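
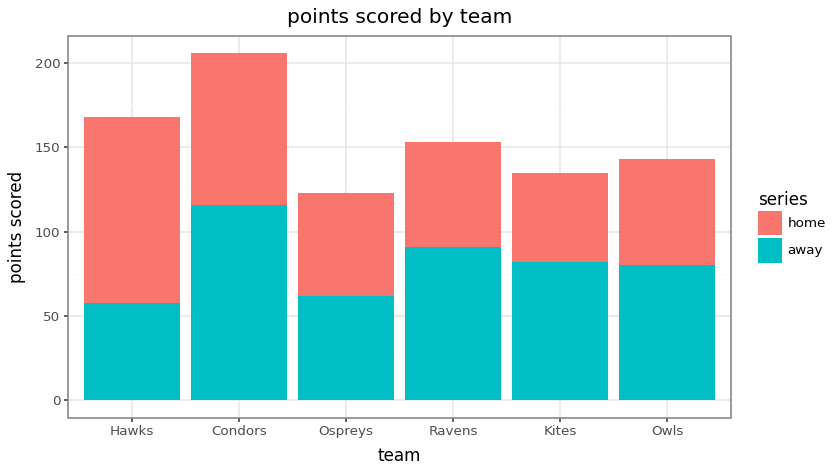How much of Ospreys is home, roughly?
≈ 60

home top ≈ 120, bottom ≈ 60; segment ≈ 60.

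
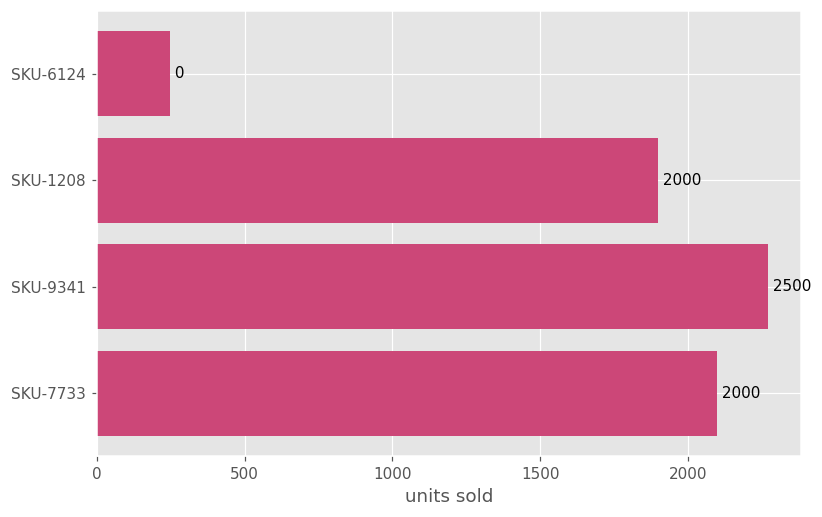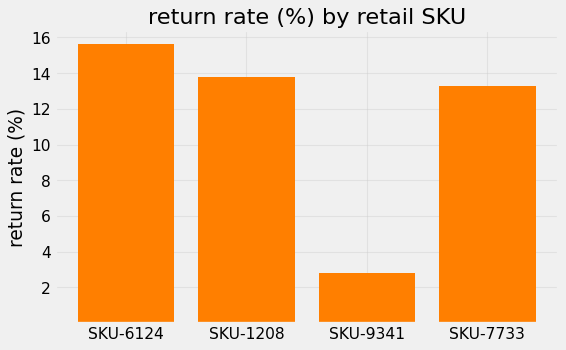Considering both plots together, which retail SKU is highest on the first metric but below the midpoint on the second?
SKU-9341

Chart 2 median return rate (%) ≈ 14; below-median retail SKUs: SKU-9341, SKU-7733. Among those, SKU-9341 has the highest units sold (≈ 2500).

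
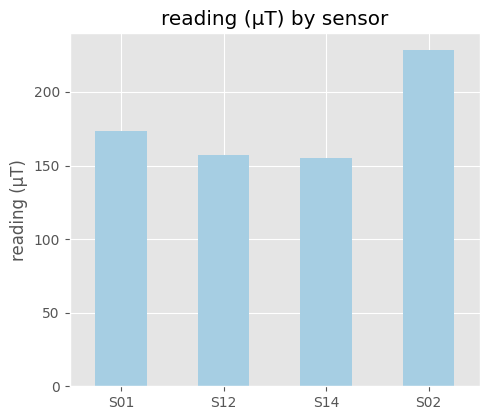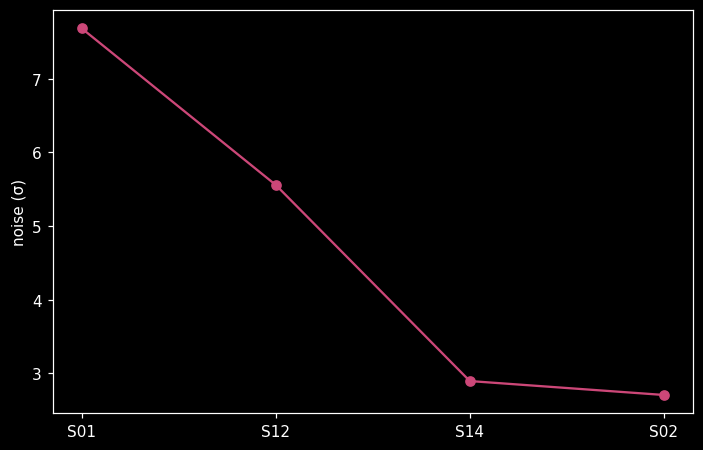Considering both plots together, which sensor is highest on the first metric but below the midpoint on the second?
Chart 2 median noise (σ) ≈ 4; below-median sensors: S14, S02. Among those, S02 has the highest reading (µT) (≈ 225).

S02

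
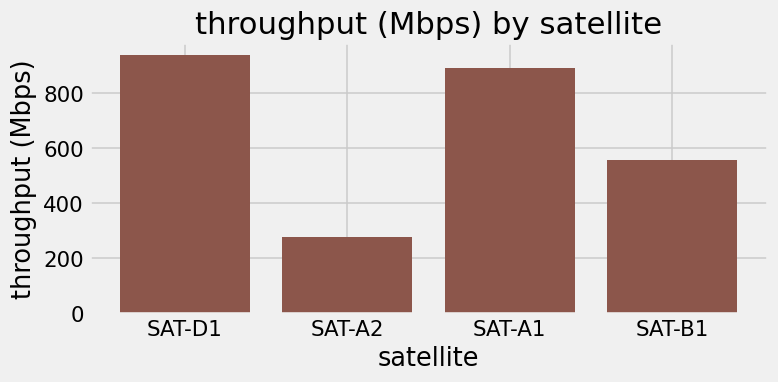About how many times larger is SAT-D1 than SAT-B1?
≈ 1.5×

SAT-D1 ≈ 900, SAT-B1 ≈ 600; 900/600 ≈ 1.5.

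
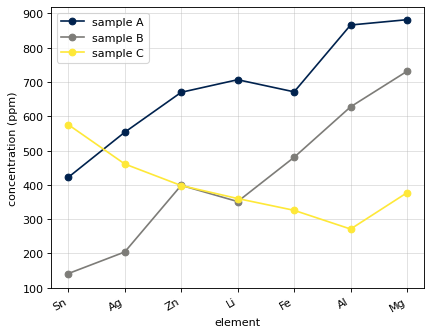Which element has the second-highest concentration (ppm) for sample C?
Top 3 for sample C: Sn ≈ 600, Ag ≈ 500, Zn ≈ 400.

Ag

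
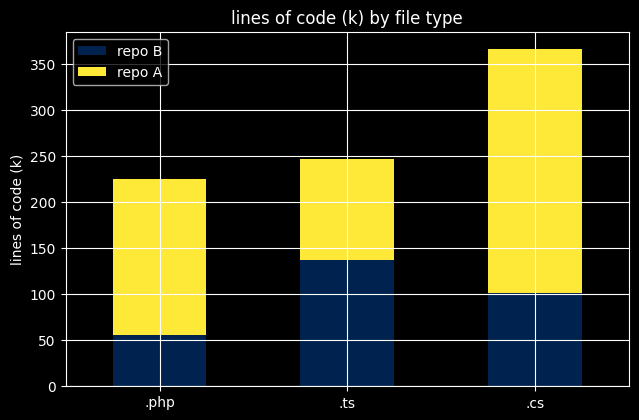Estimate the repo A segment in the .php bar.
repo A top ≈ 250, bottom ≈ 50; segment ≈ 200.

≈ 200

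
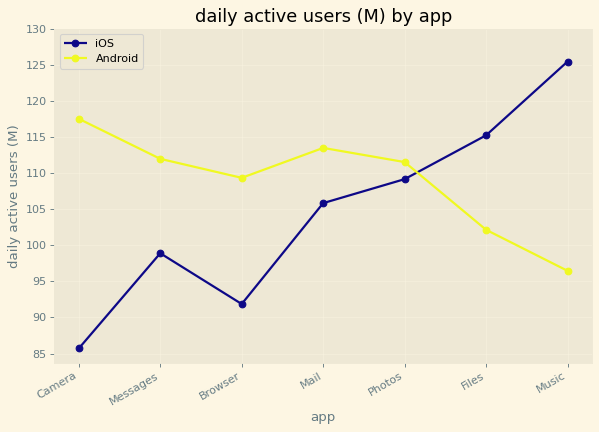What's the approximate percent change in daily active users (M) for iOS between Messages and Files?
≈ +15%

Messages ≈ 100, Files ≈ 115; (115 − 100) / 100 ≈ +15%.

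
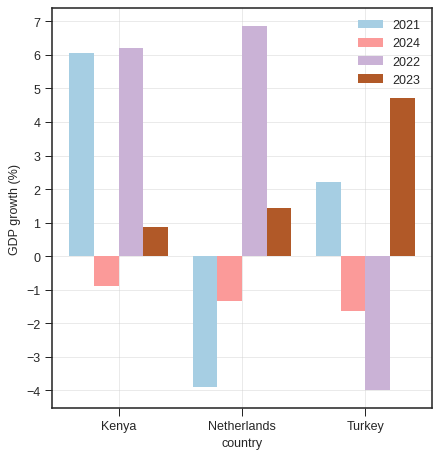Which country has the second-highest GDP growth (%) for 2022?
Top 3 for 2022: Netherlands ≈ 7, Kenya ≈ 6, Turkey ≈ -4.

Kenya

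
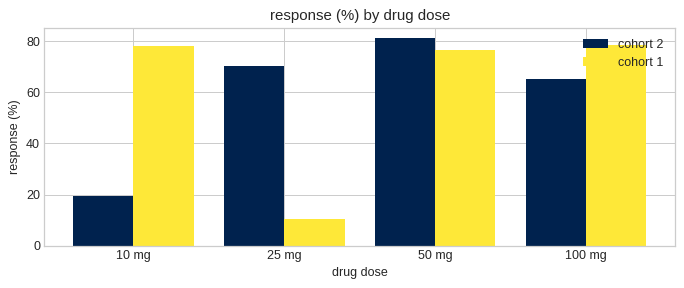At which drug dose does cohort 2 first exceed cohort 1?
10 mg: cohort 2 ≈ 20 vs cohort 1 ≈ 80 (not yet); 25 mg: cohort 2 ≈ 70 vs cohort 1 ≈ 10 (first crossover).

25 mg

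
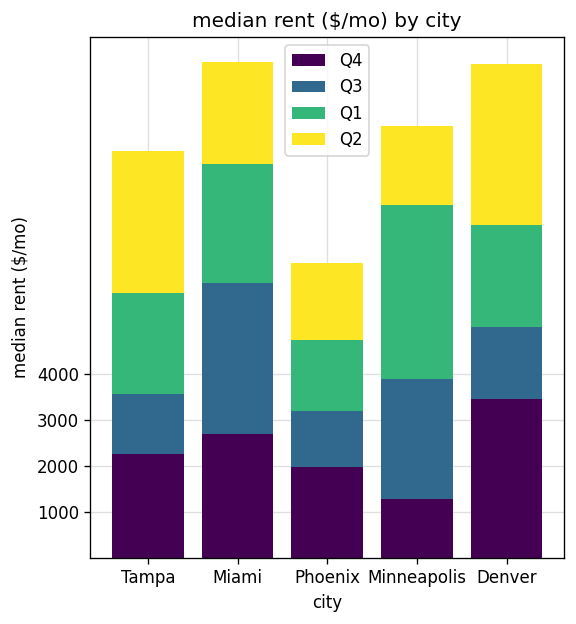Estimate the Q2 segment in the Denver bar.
Q2 top ≈ 11000, bottom ≈ 7000; segment ≈ 4000.

≈ 4000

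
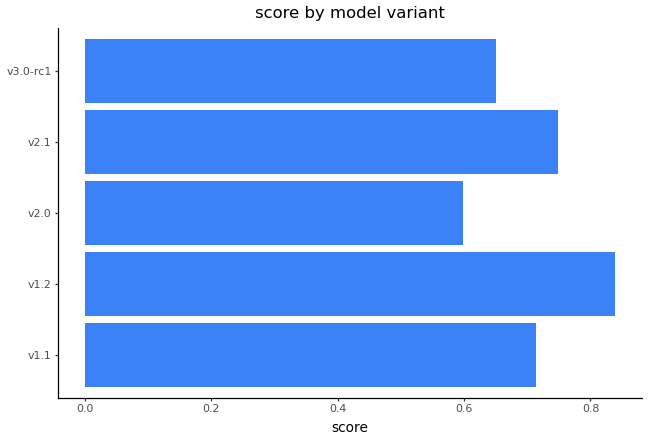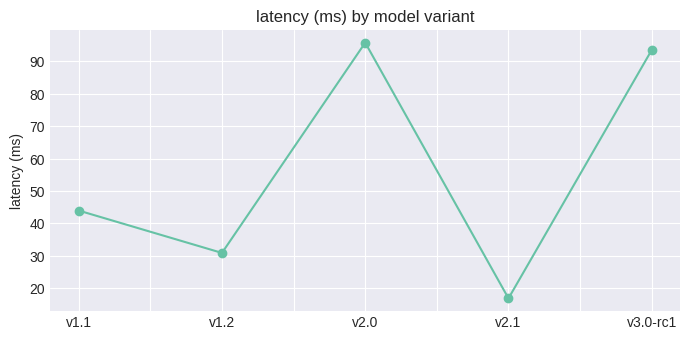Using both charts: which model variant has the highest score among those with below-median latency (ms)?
v1.2

Chart 2 median latency (ms) ≈ 40; below-median model variants: v1.2, v2.1. Among those, v1.2 has the highest score (≈ 0.8).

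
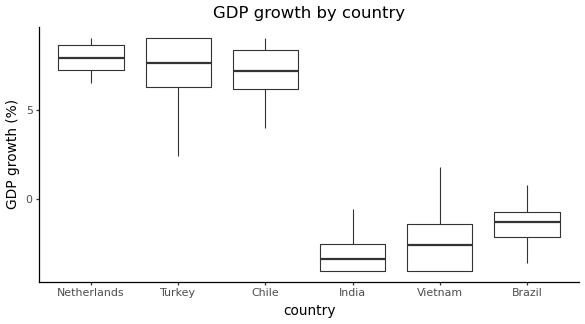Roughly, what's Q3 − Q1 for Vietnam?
Q3 ≈ -1, Q1 ≈ -4; IQR ≈ 3.

≈ 3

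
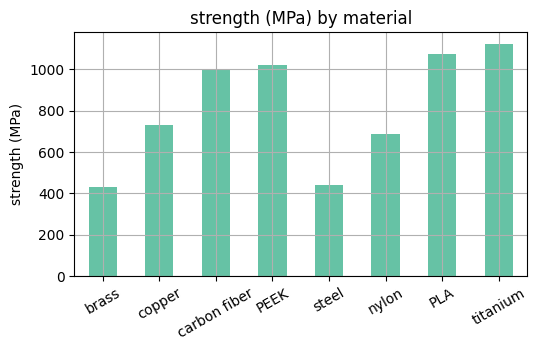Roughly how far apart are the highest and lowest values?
Max titanium ≈ 1100, min brass ≈ 400; range ≈ 700.

≈ 700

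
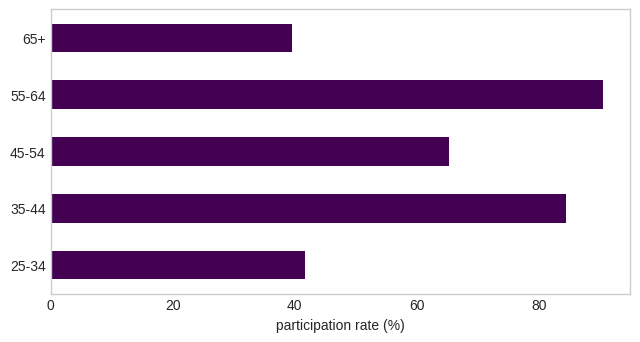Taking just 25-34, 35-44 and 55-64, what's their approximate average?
≈ 70

(40 + 80 + 90) / 3 ≈ 70.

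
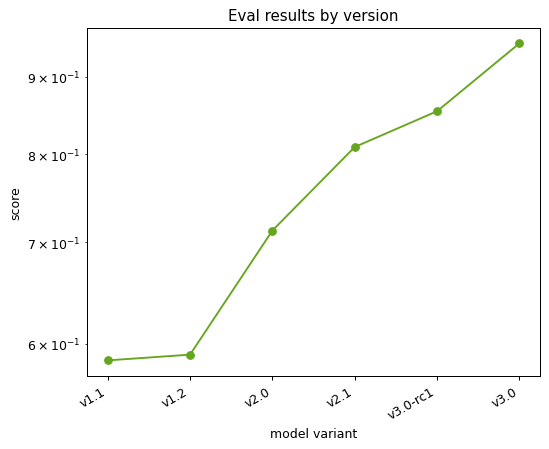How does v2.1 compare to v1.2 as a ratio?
v2.1 ≈ 0.80, v1.2 ≈ 0.60; 0.80/0.60 ≈ 1.33.

≈ 1.33×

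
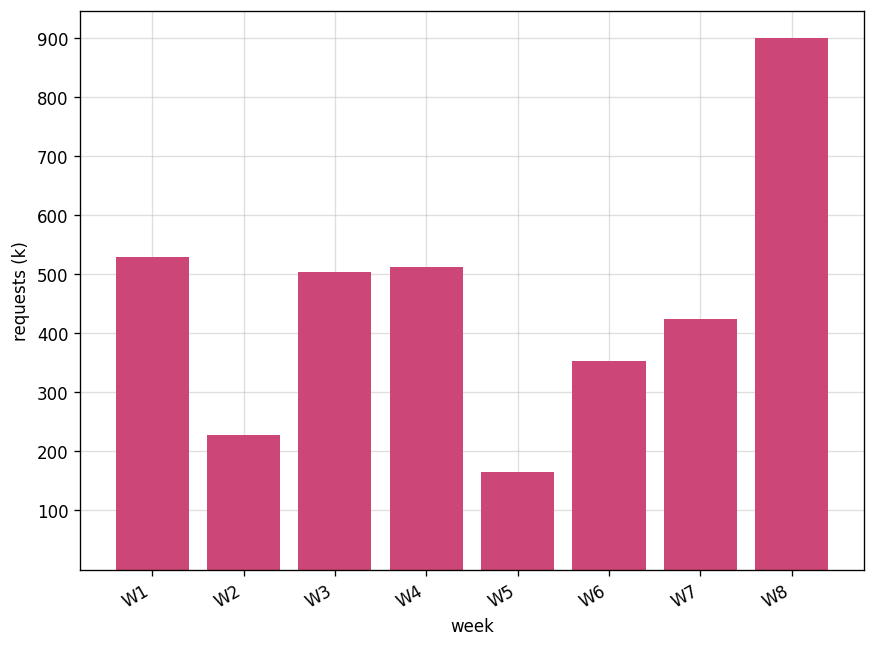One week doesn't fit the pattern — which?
W8

W8 ≈ 900; the rest sit between ≈ 200 and ≈ 500.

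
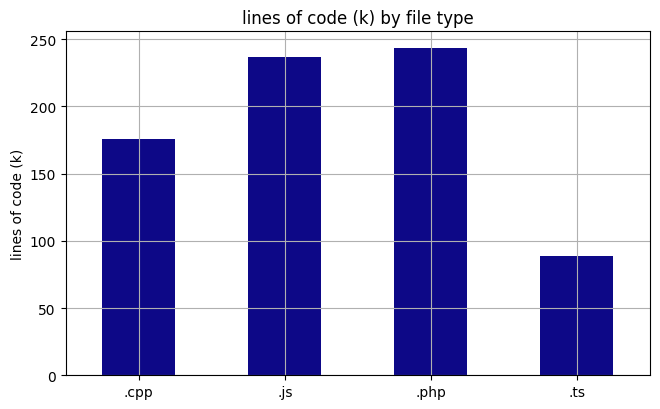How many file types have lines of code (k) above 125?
3

Above 125: .cpp, .js, .php.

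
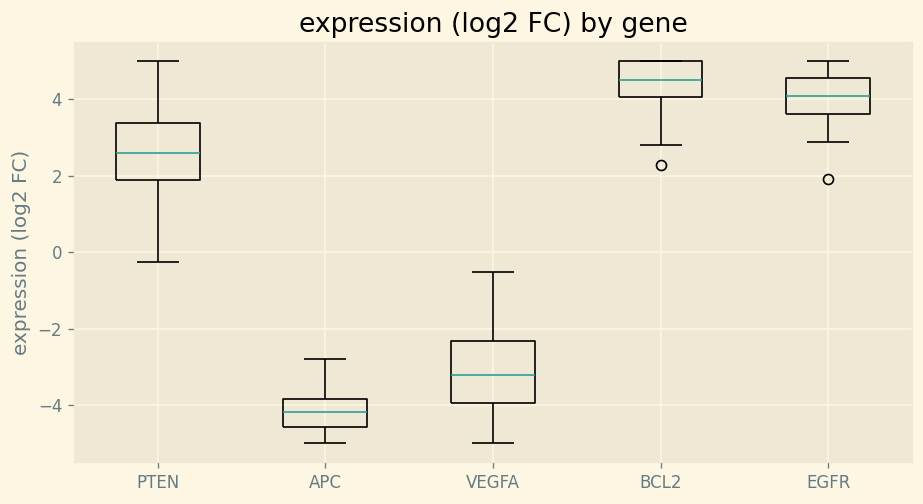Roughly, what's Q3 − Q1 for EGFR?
Q3 ≈ 5, Q1 ≈ 4; IQR ≈ 1.

≈ 1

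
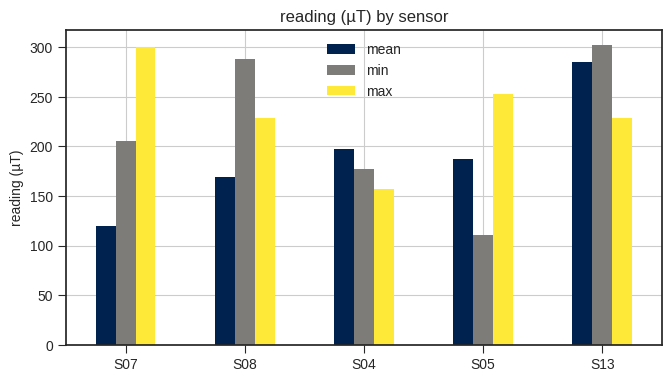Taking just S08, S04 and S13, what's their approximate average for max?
(250 + 150 + 250) / 3 ≈ 217.

≈ 217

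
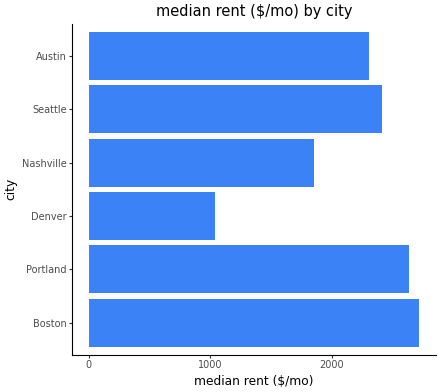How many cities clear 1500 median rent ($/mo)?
Above 1500: Boston, Portland, Nashville, Seattle, Austin.

5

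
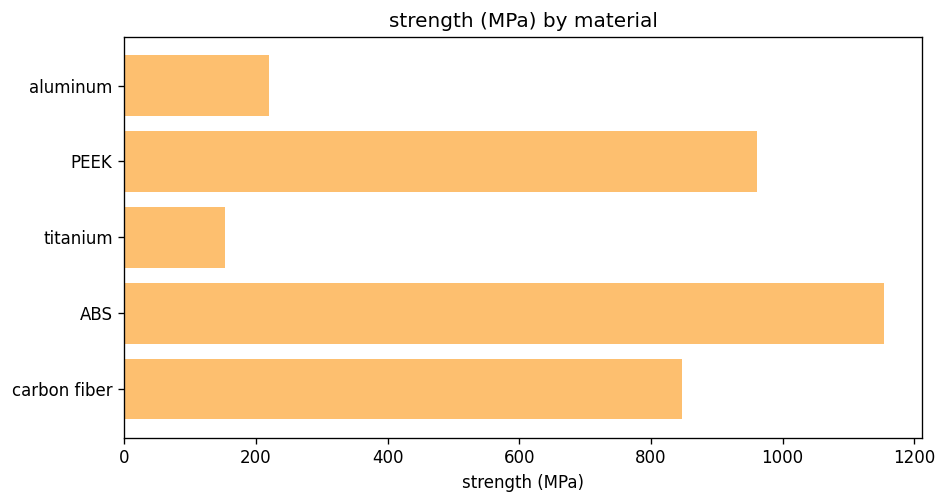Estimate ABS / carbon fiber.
≈ 1.5×

ABS ≈ 1200, carbon fiber ≈ 800; 1200/800 ≈ 1.5.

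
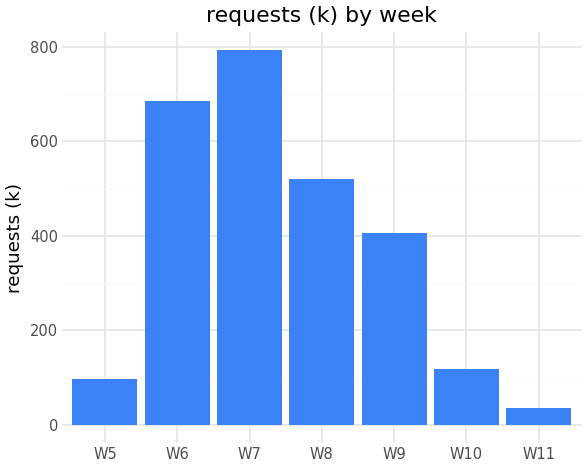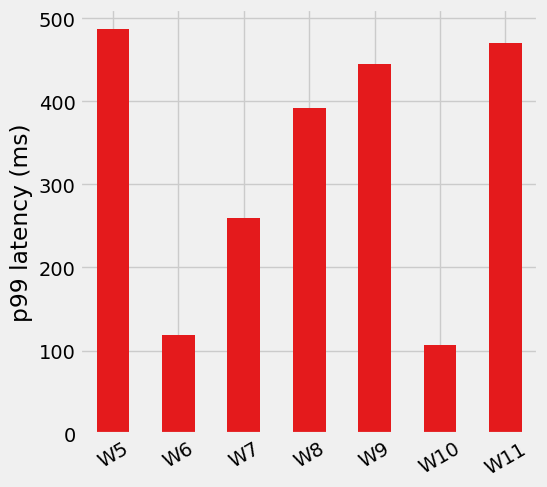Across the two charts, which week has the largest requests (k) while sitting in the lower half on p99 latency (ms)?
W7

Chart 2 median p99 latency (ms) ≈ 400; below-median weeks: W6, W7, W10. Among those, W7 has the highest requests (k) (≈ 800).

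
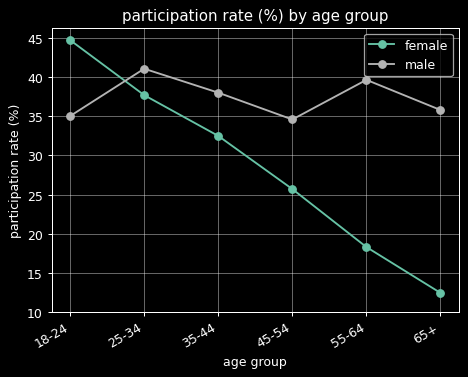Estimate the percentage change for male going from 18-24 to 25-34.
18-24 ≈ 35, 25-34 ≈ 40; (40 − 35) / 35 ≈ +14.3%.

≈ +14.3%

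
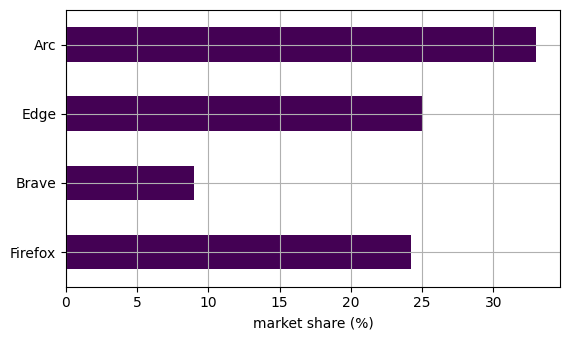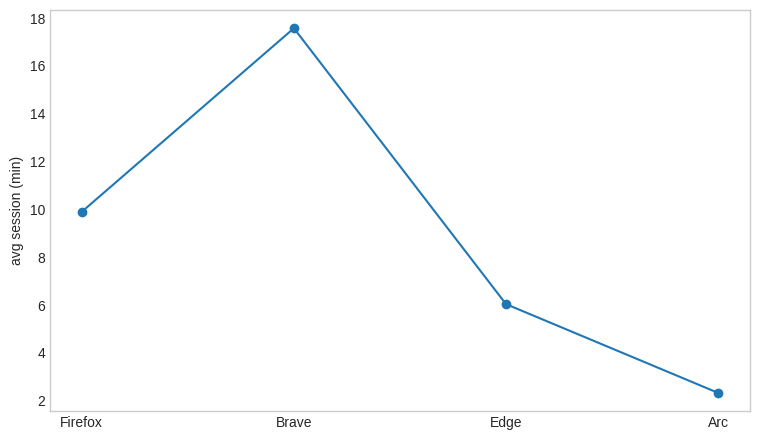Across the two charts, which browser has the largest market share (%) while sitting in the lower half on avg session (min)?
Chart 2 median avg session (min) ≈ 8; below-median browsers: Edge, Arc. Among those, Arc has the highest market share (%) (≈ 35).

Arc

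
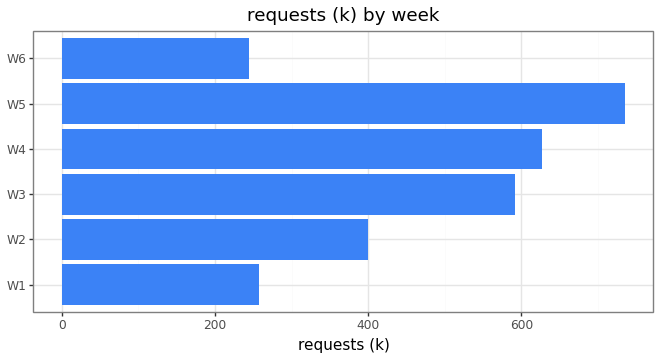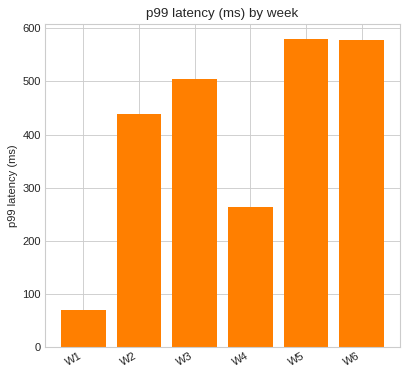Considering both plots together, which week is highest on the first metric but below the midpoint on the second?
Chart 2 median p99 latency (ms) ≈ 500; below-median weeks: W1, W2, W4. Among those, W4 has the highest requests (k) (≈ 600).

W4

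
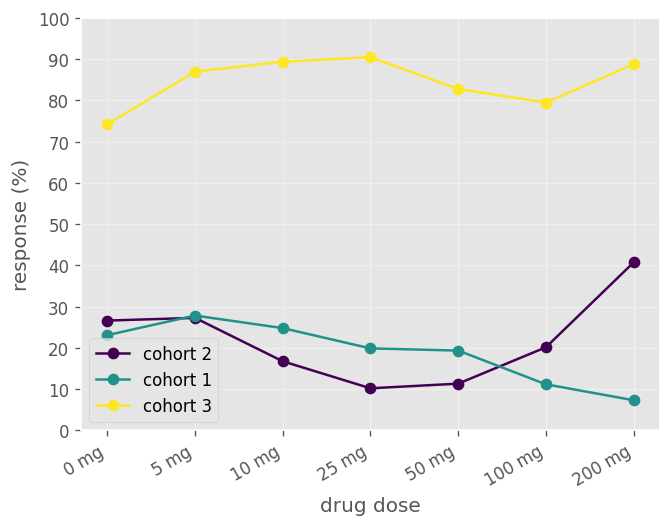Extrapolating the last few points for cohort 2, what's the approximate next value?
≈ 55

Last three: 10, 20, 40 → slope ≈ 15/step → next ≈ 55.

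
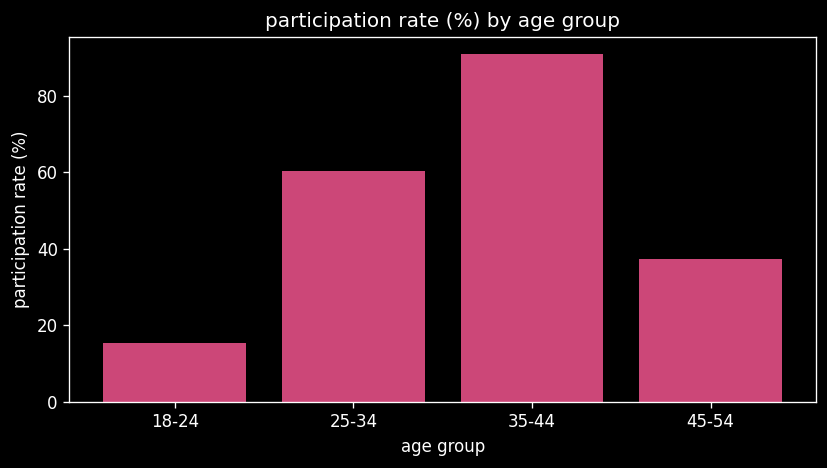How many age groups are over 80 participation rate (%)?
1

Above 80: 35-44.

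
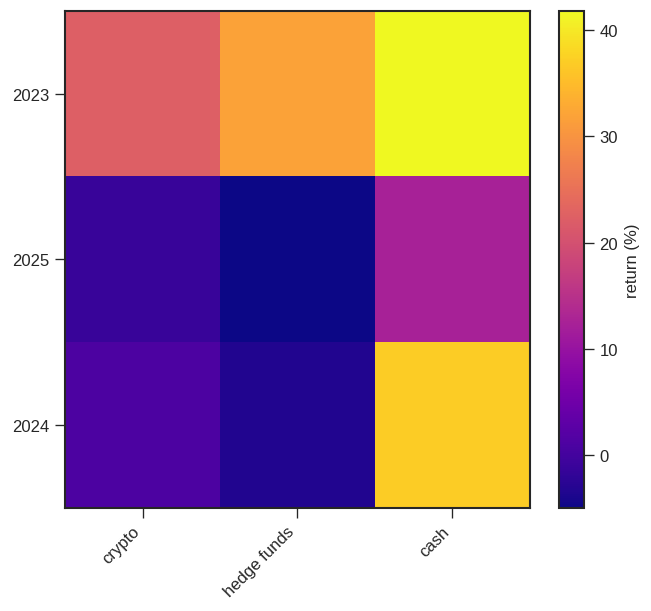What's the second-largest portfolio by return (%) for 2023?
Top 3 for 2023: cash ≈ 40, hedge funds ≈ 30, crypto ≈ 20.

hedge funds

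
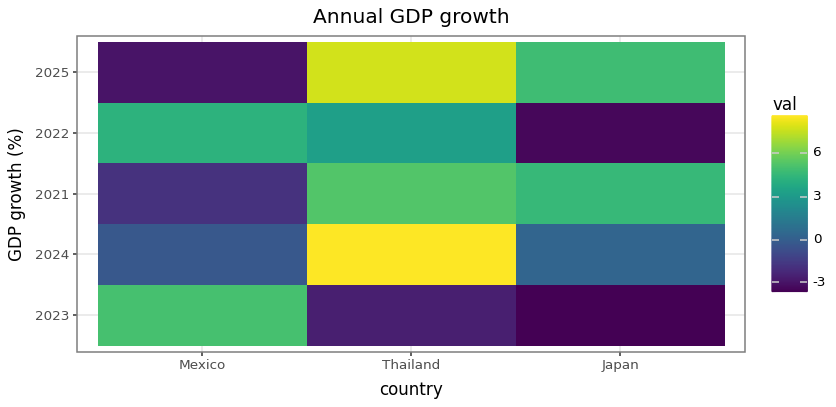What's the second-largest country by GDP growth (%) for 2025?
Top 3 for 2025: Thailand ≈ 8, Japan ≈ 4, Mexico ≈ -2.

Japan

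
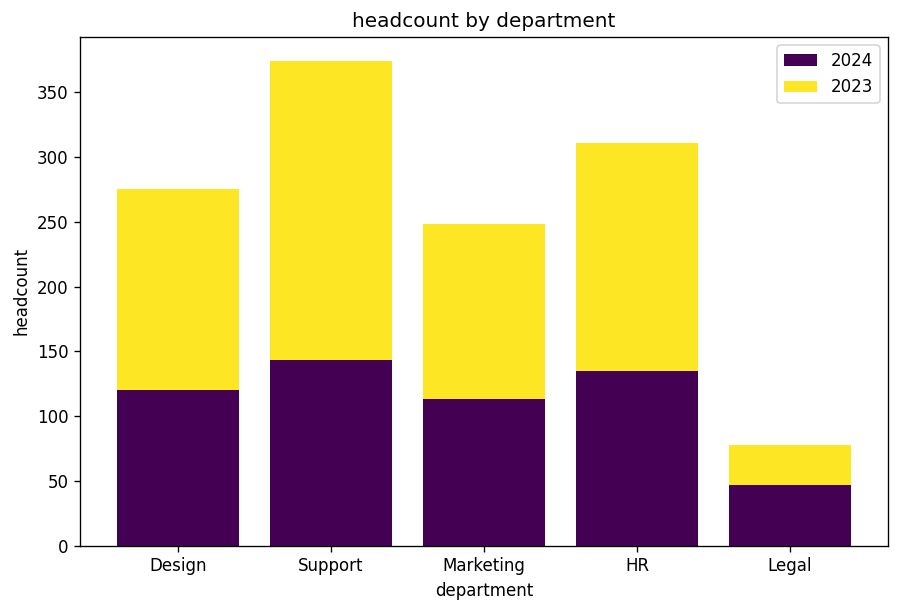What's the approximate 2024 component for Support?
≈ 150

2024 top ≈ 150, bottom ≈ 0; segment ≈ 150.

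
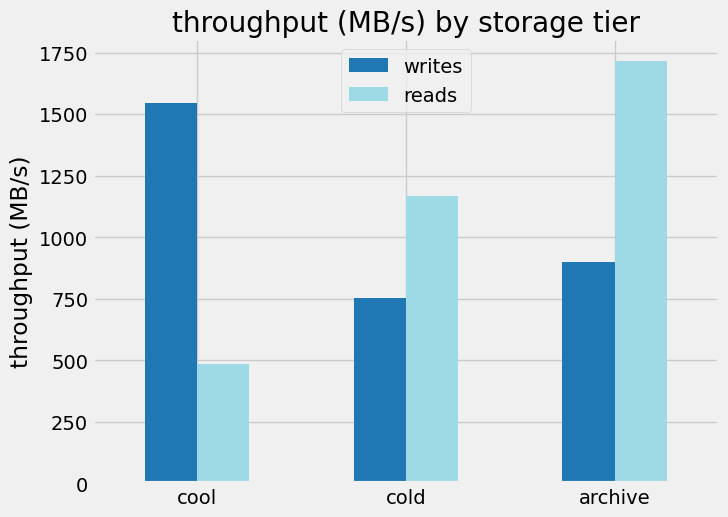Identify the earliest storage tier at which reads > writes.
cold

cool: reads ≈ 400 vs writes ≈ 1600 (not yet); cold: reads ≈ 1200 vs writes ≈ 800 (first crossover).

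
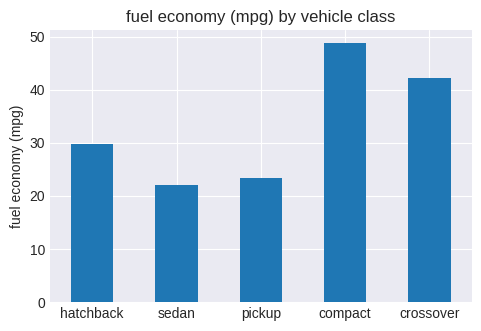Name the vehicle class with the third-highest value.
hatchback

Top 4: compact ≈ 50, crossover ≈ 40, hatchback ≈ 30, pickup ≈ 25.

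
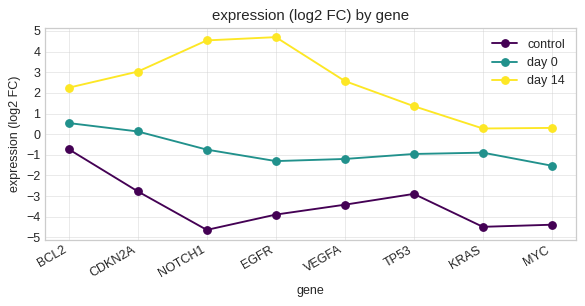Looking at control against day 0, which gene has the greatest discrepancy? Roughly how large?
NOTCH1: control ≈ -5, day 0 ≈ -1 → gap ≈ 4. Next-largest (KRAS) is only ≈ 3.

NOTCH1, ≈ 4 log2 FC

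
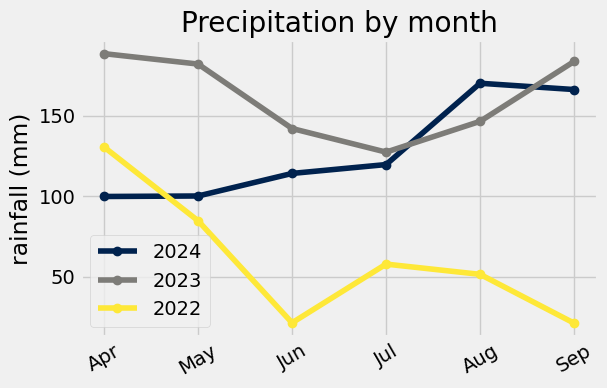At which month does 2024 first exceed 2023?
Aug

Jul: 2024 ≈ 120 vs 2023 ≈ 120 (not yet); Aug: 2024 ≈ 180 vs 2023 ≈ 140 (first crossover).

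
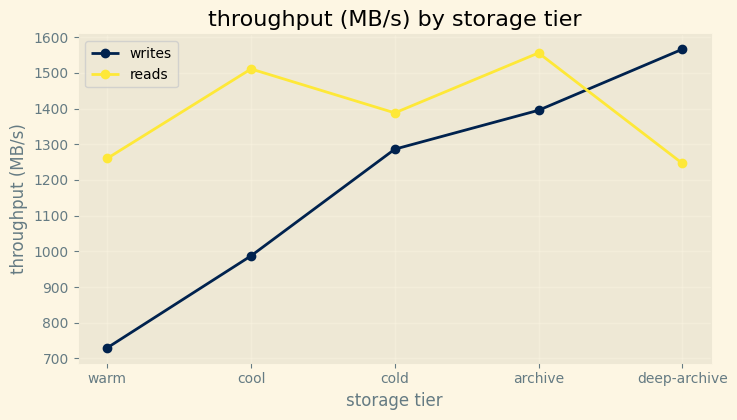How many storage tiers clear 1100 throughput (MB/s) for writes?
Above 1100: cold, archive, deep-archive.

3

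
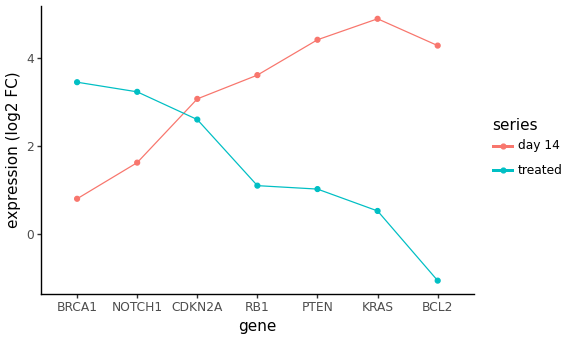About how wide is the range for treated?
≈ 4.5

Max BRCA1 ≈ 3.5, min BCL2 ≈ -1.0; range ≈ 4.5.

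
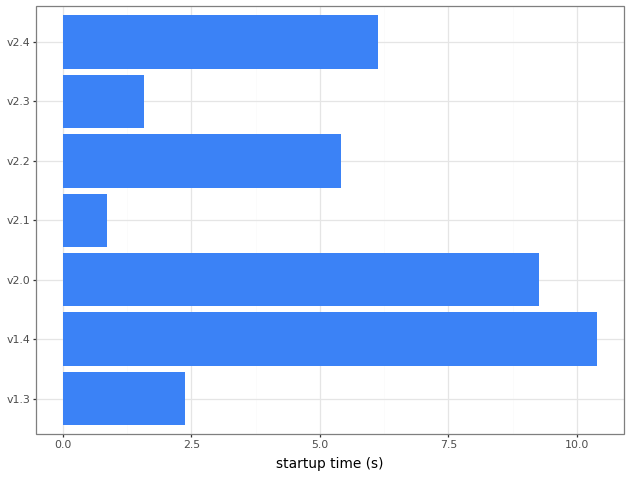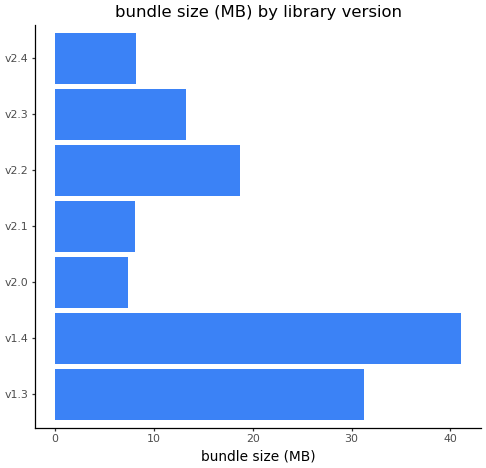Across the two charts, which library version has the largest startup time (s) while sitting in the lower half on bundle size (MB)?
v2.0

Chart 2 median bundle size (MB) ≈ 15; below-median library versions: v2.0, v2.1, v2.4. Among those, v2.0 has the highest startup time (s) (≈ 9).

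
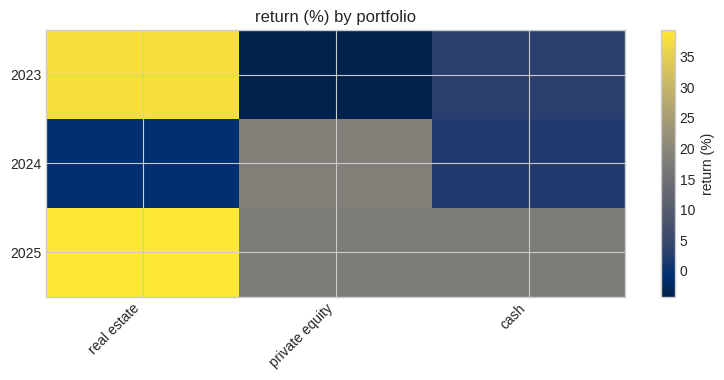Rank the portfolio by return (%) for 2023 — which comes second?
Top 3 for 2023: real estate ≈ 40, cash ≈ 5, private equity ≈ -5.

cash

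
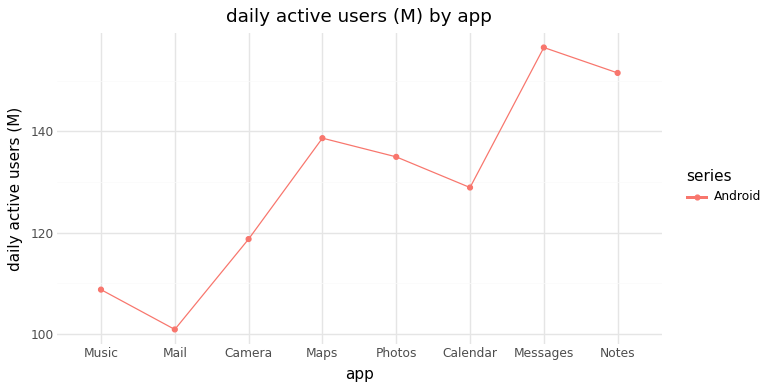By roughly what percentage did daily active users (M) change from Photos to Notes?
Photos ≈ 135, Notes ≈ 150; (150 − 135) / 135 ≈ +11.1%.

≈ +11.1%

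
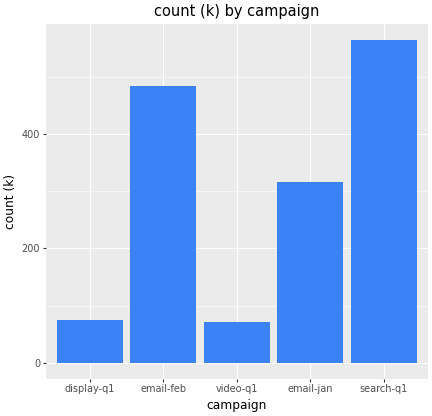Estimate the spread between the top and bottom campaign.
≈ 500

Max search-q1 ≈ 550, min video-q1 ≈ 50; range ≈ 500.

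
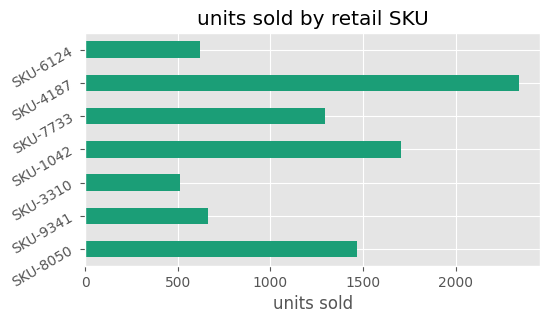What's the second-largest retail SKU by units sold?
SKU-1042

Top 3: SKU-4187 ≈ 2400, SKU-1042 ≈ 1800, SKU-8050 ≈ 1400.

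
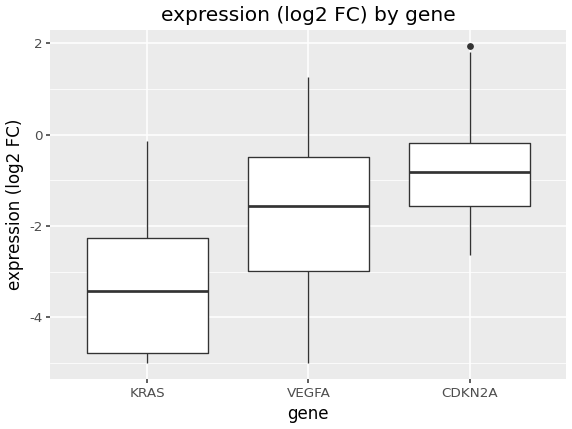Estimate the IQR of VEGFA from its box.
≈ 2.5

Q3 ≈ -0.5, Q1 ≈ -3.0; IQR ≈ 2.5.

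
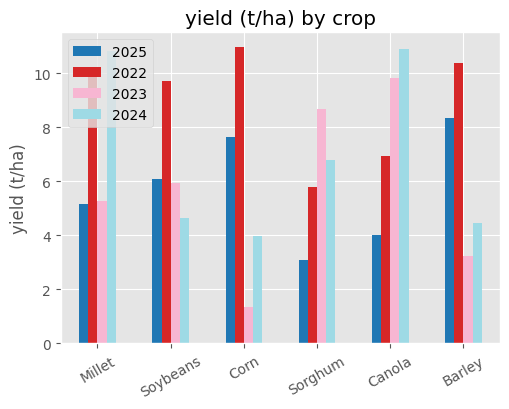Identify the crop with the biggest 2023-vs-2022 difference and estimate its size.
Corn, ≈ 10 t/ha

Corn: 2023 ≈ 1, 2022 ≈ 11 → gap ≈ 10. Next-largest (Barley) is only ≈ 7.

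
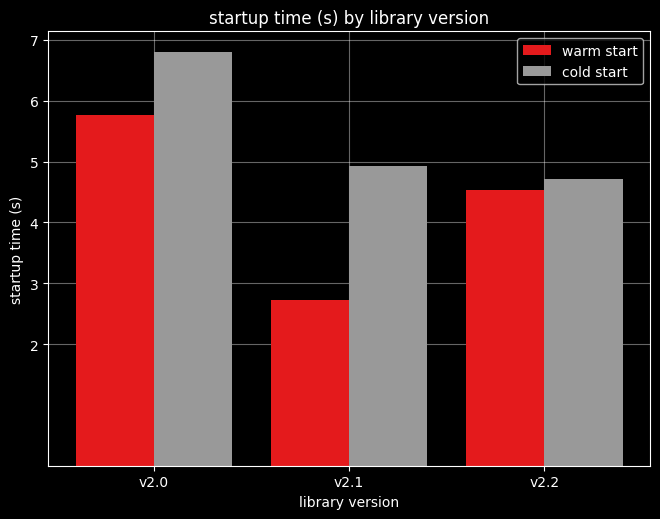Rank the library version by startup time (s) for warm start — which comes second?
v2.2

Top 3 for warm start: v2.0 ≈ 6, v2.2 ≈ 5, v2.1 ≈ 3.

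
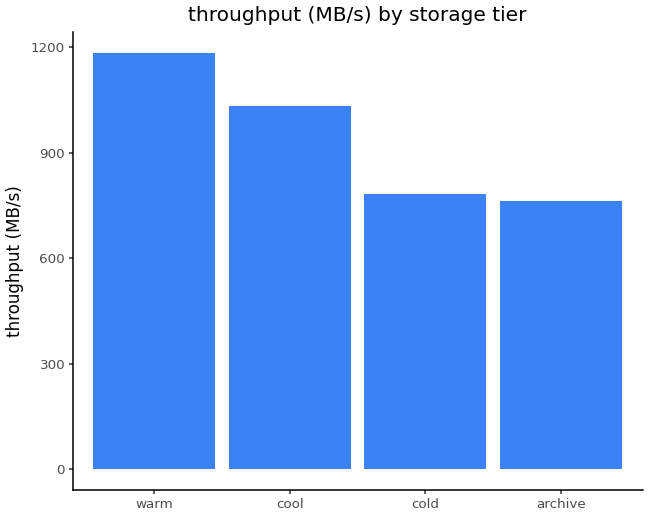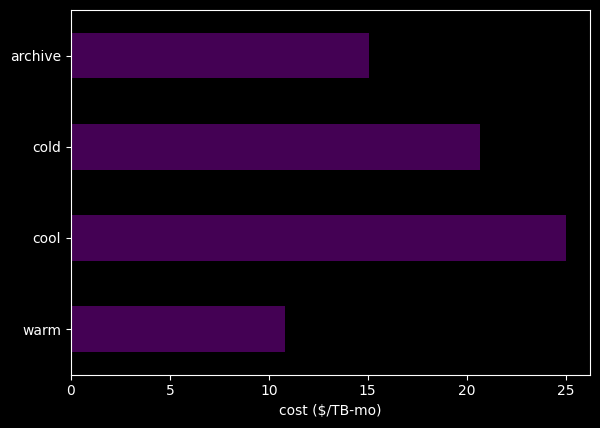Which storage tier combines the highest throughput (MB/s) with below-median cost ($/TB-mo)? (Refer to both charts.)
Chart 2 median cost ($/TB-mo) ≈ 20; below-median storage tiers: warm, archive. Among those, warm has the highest throughput (MB/s) (≈ 1200).

warm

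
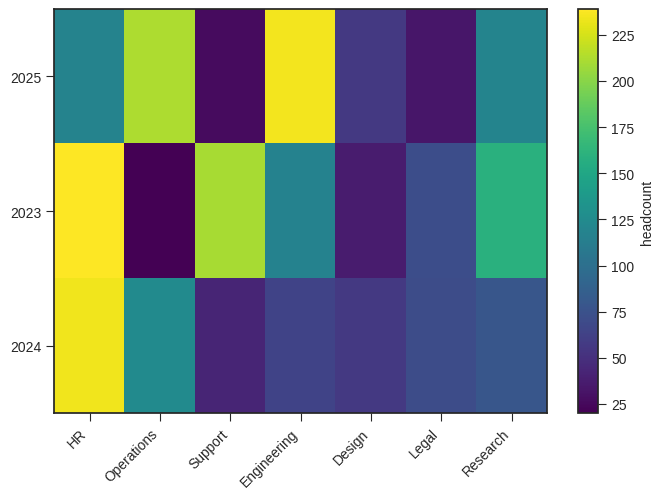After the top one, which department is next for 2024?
Operations

Top 3 for 2024: HR ≈ 240, Operations ≈ 120, Research ≈ 80.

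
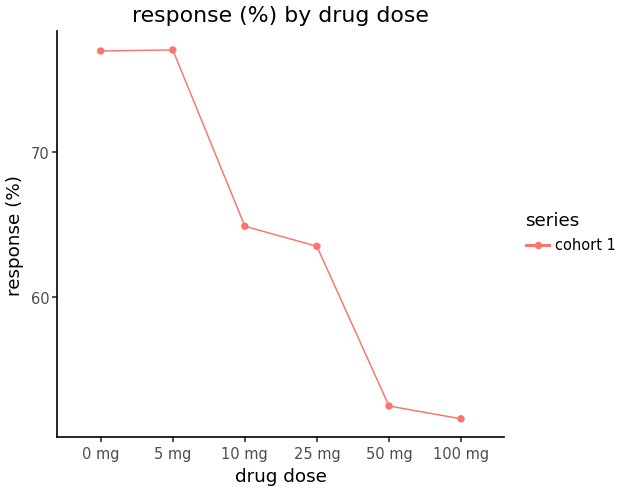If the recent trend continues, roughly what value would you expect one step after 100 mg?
≈ 42.5

Last three: 65, 55, 50 → slope ≈ -7.5/step → next ≈ 42.5.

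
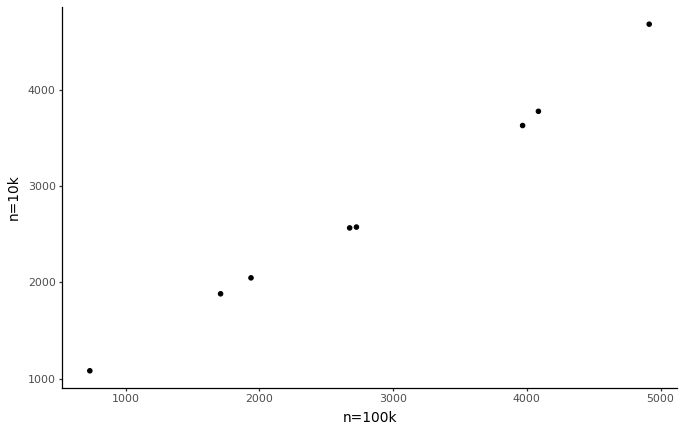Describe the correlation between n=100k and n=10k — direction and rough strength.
Points are positively correlated; strong (|r| ≈ 1.0).

positive, strong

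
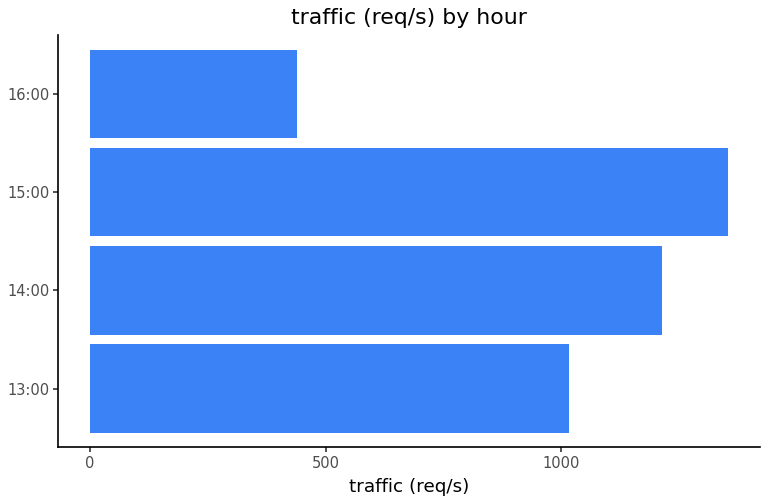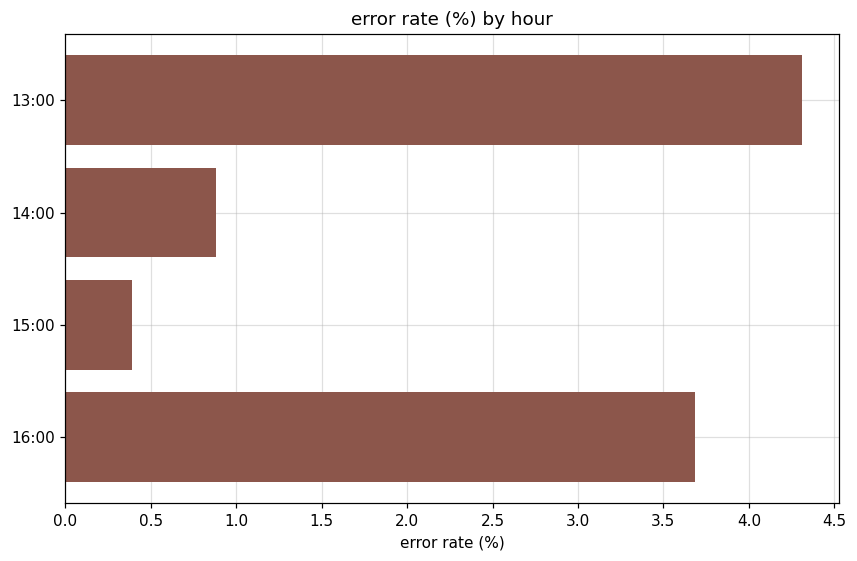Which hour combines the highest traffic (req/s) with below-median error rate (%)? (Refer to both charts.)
15:00

Chart 2 median error rate (%) ≈ 2.5; below-median hours: 14:00, 15:00. Among those, 15:00 has the highest traffic (req/s) (≈ 1400).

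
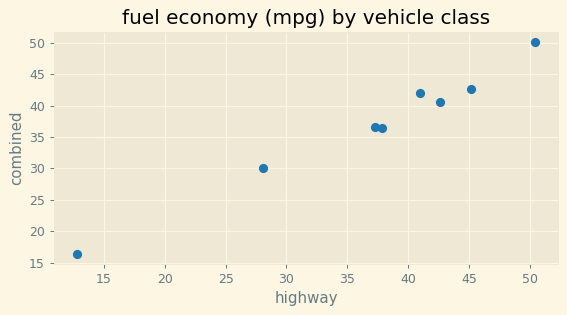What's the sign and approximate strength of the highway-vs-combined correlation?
positive, strong

Points are positively correlated; strong (|r| ≈ 1.0).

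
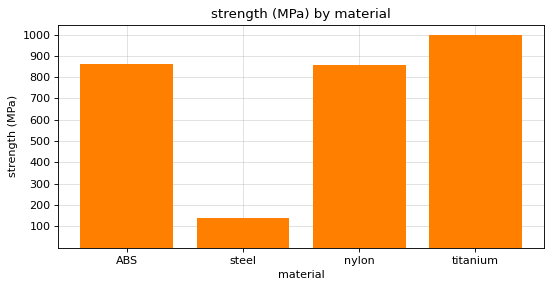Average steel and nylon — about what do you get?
≈ 500

(100 + 900) / 2 ≈ 500.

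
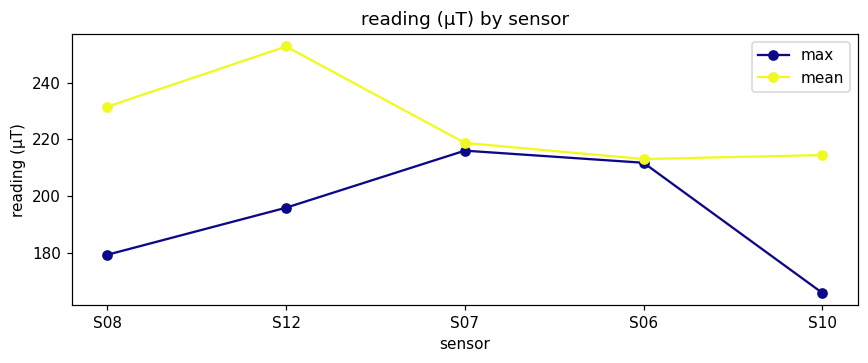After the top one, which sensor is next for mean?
S08

Top 3 for mean: S12 ≈ 250, S08 ≈ 230, S07 ≈ 220.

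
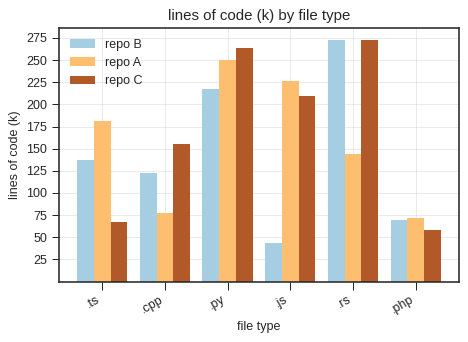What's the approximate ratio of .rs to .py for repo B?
.rs ≈ 275, .py ≈ 225; 275/225 ≈ 1.22.

≈ 1.22×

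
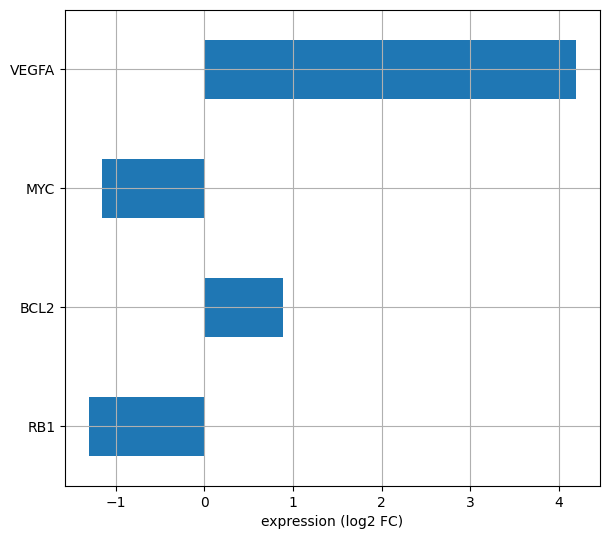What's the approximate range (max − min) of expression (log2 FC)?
Max VEGFA ≈ 4.0, min RB1 ≈ -1.5; range ≈ 5.5.

≈ 5.5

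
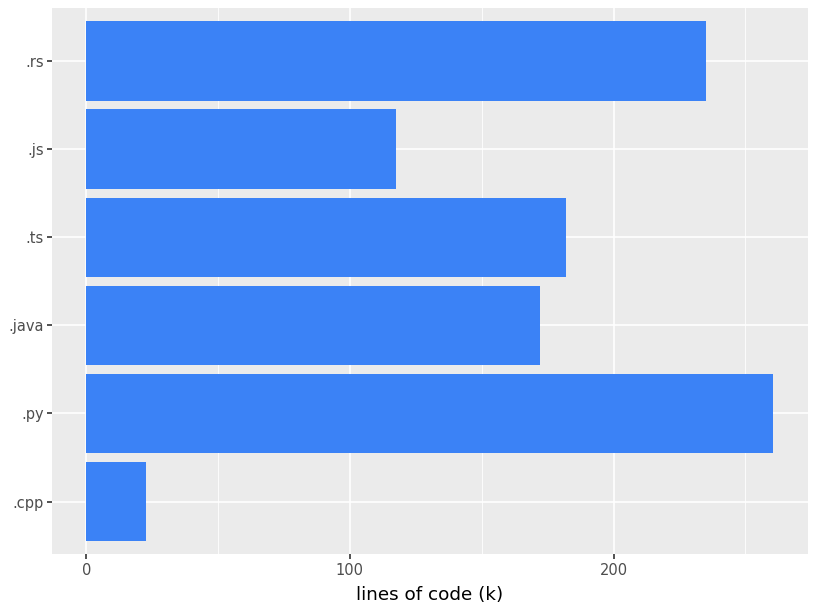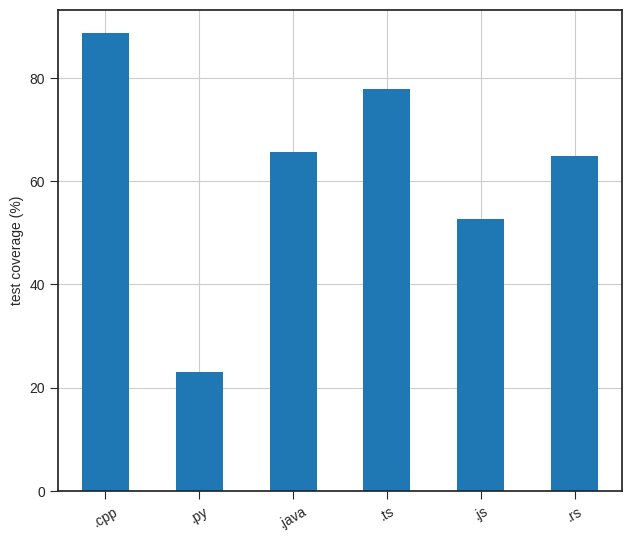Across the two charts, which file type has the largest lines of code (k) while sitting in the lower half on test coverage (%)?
.py

Chart 2 median test coverage (%) ≈ 70; below-median file types: .py, .js, .rs. Among those, .py has the highest lines of code (k) (≈ 250).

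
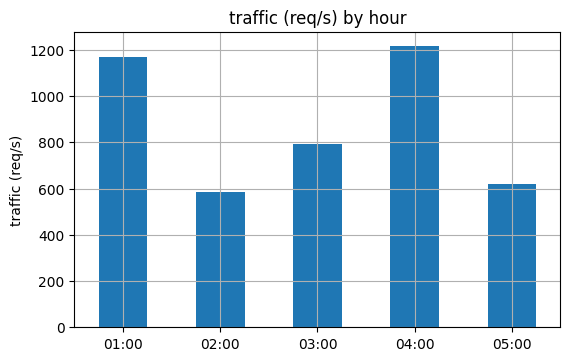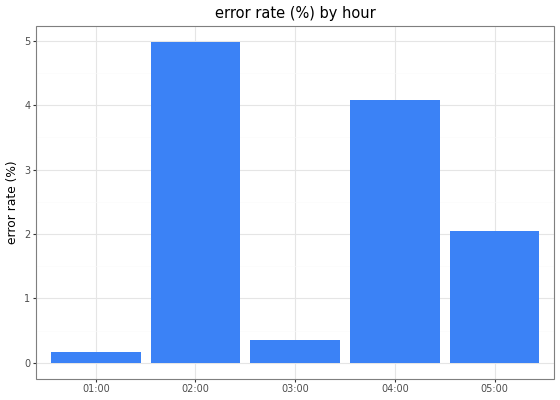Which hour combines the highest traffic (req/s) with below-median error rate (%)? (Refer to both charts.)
Chart 2 median error rate (%) ≈ 2; below-median hours: 01:00, 03:00. Among those, 01:00 has the highest traffic (req/s) (≈ 1200).

01:00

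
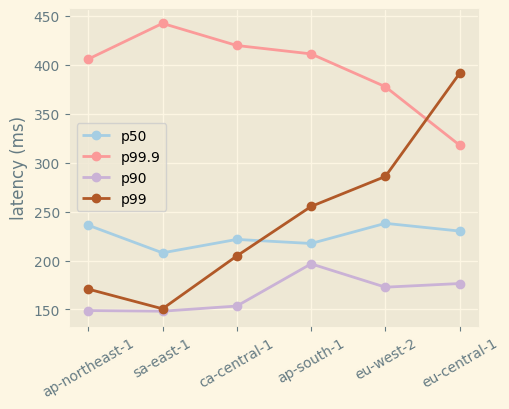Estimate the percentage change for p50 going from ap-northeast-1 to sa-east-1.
ap-northeast-1 ≈ 225, sa-east-1 ≈ 200; (200 − 225) / 225 ≈ -11.1%.

≈ -11.1%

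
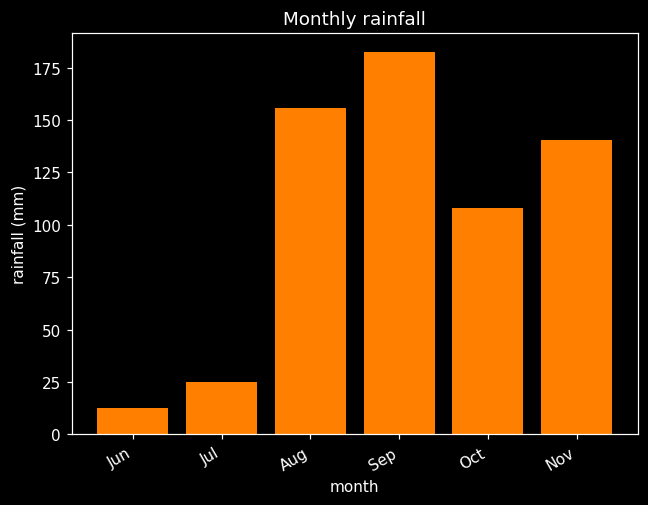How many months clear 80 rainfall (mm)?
4

Above 80: Aug, Sep, Oct, Nov.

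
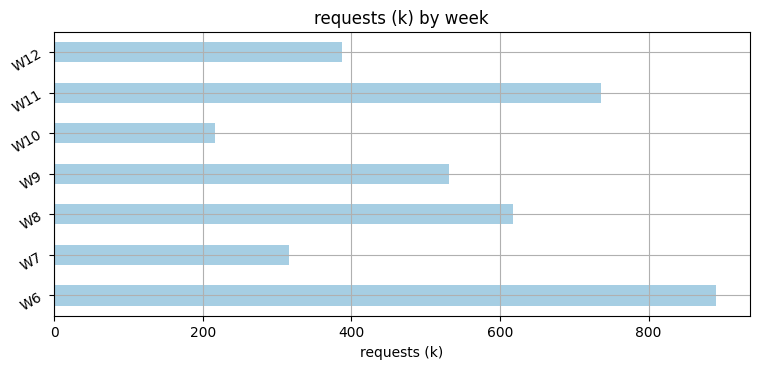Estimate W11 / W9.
≈ 1.4×

W11 ≈ 700, W9 ≈ 500; 700/500 ≈ 1.4.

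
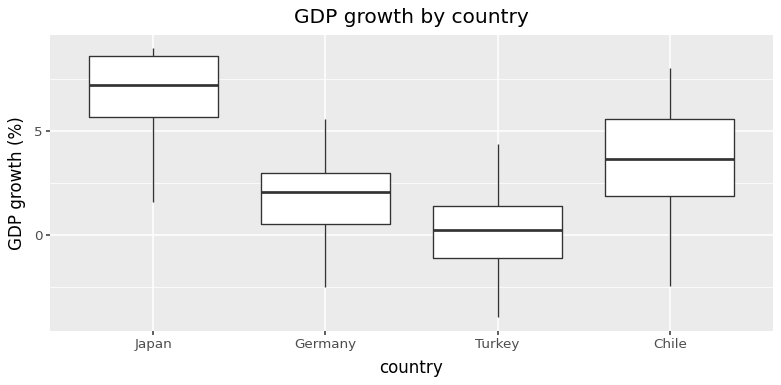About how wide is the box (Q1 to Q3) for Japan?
≈ 3

Q3 ≈ 9, Q1 ≈ 6; IQR ≈ 3.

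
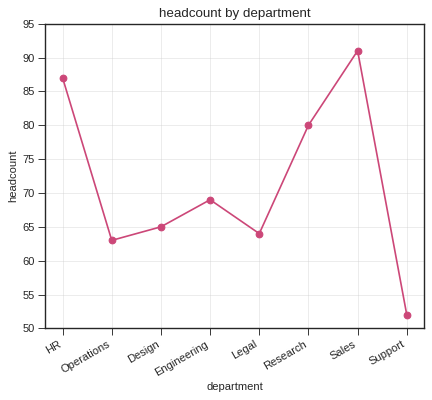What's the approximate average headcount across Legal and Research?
≈ 72

(65 + 80) / 2 ≈ 72.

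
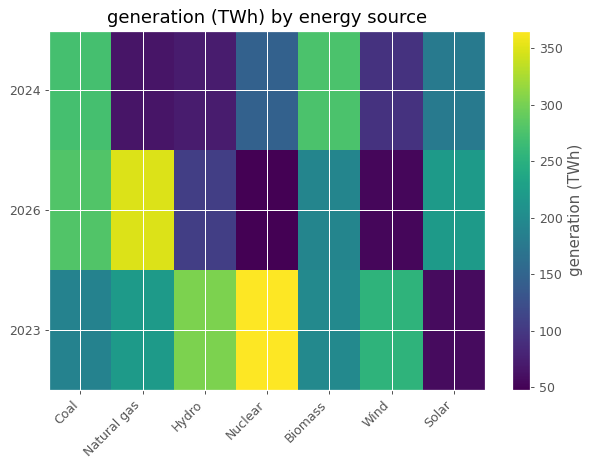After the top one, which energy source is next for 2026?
Coal

Top 3 for 2026: Natural gas ≈ 350, Coal ≈ 300, Solar ≈ 200.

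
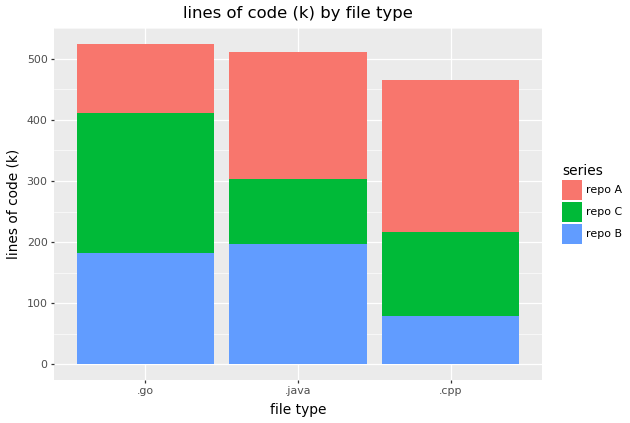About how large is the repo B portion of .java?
≈ 200

repo B top ≈ 200, bottom ≈ 0; segment ≈ 200.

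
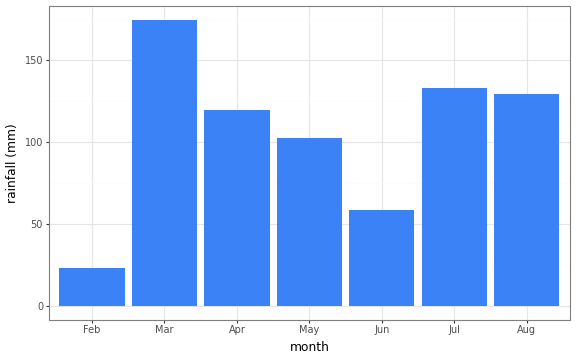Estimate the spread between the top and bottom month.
Max Mar ≈ 180, min Feb ≈ 20; range ≈ 160.

≈ 160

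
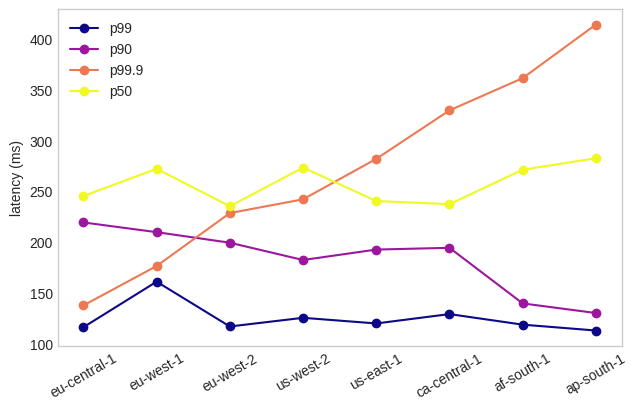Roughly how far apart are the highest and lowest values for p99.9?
Max ap-south-1 ≈ 400, min eu-central-1 ≈ 150; range ≈ 250.

≈ 250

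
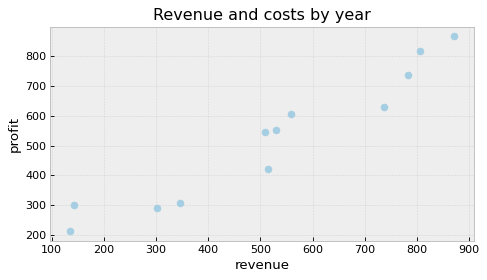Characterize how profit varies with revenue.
positive, strong

Points are positively correlated; strong (|r| ≈ 1.0).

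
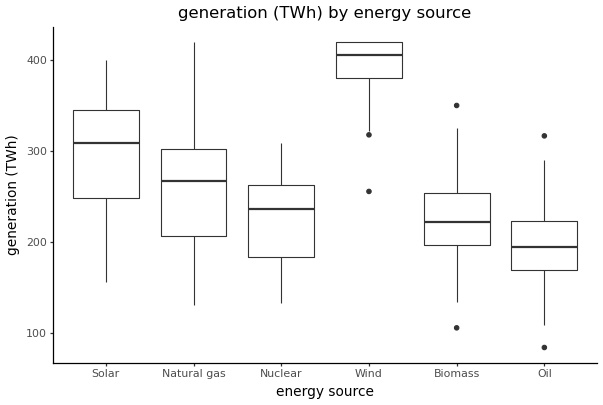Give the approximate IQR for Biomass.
≈ 60

Q3 ≈ 260, Q1 ≈ 200; IQR ≈ 60.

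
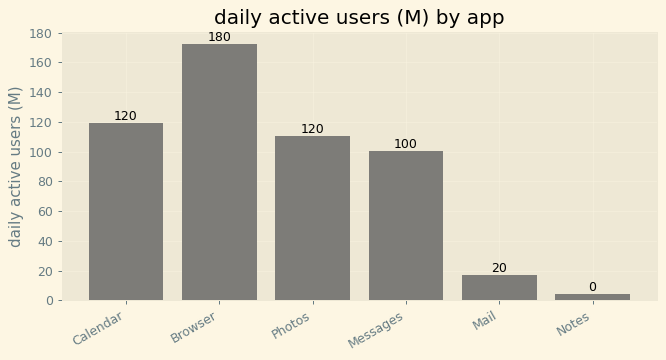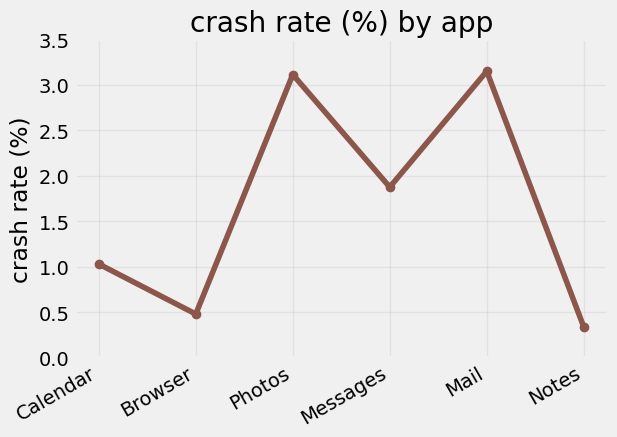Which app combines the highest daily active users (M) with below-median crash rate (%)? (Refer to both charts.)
Chart 2 median crash rate (%) ≈ 1.5; below-median apps: Calendar, Browser, Notes. Among those, Browser has the highest daily active users (M) (≈ 180).

Browser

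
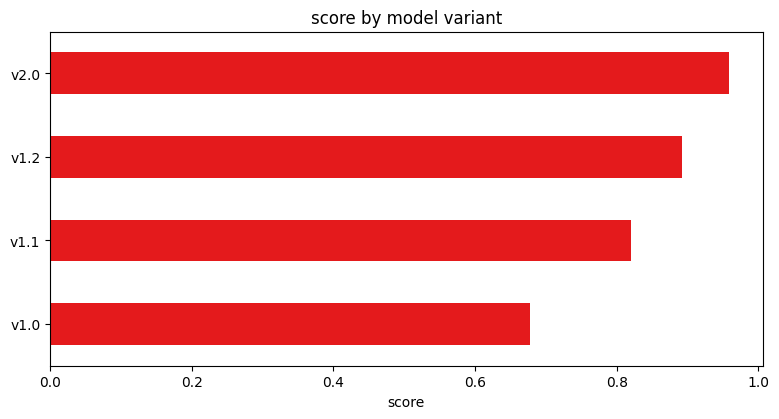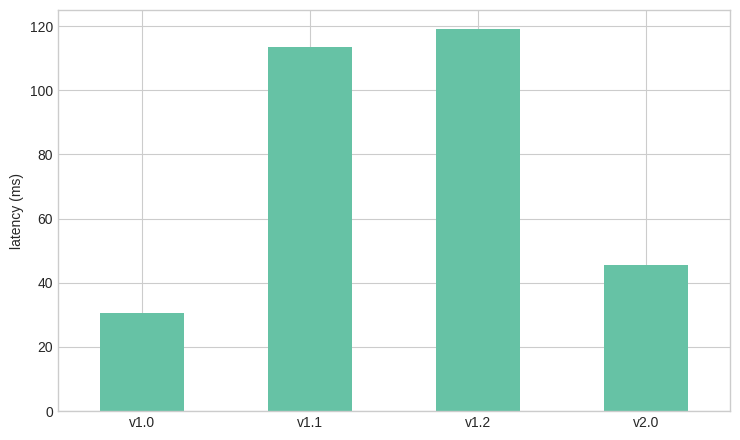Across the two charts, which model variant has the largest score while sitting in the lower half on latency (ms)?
v2.0

Chart 2 median latency (ms) ≈ 80; below-median model variants: v1.0, v2.0. Among those, v2.0 has the highest score (≈ 1).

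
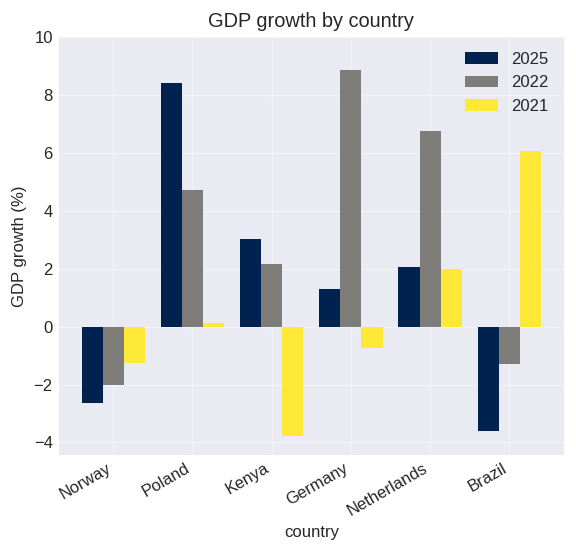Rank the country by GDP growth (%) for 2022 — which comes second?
Top 3 for 2022: Germany ≈ 8, Netherlands ≈ 6, Poland ≈ 4.

Netherlands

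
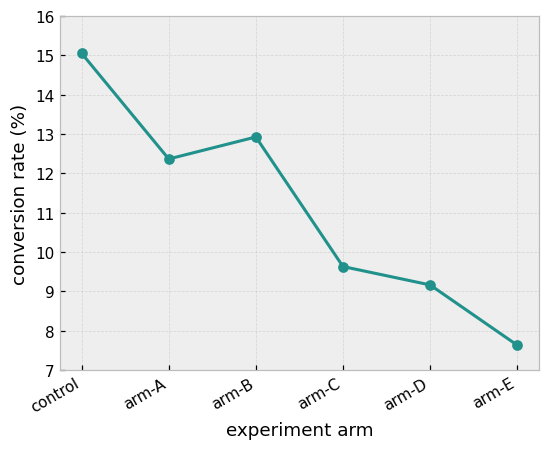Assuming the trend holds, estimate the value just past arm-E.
≈ 7

Last three: 10, 9, 8 → slope ≈ -1/step → next ≈ 7.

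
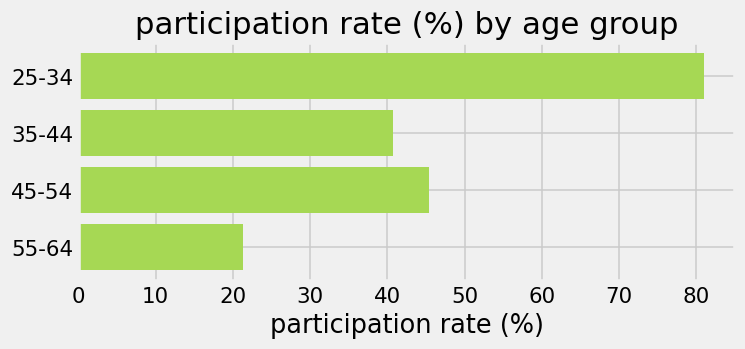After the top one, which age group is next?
Top 3: 25-34 ≈ 80, 45-54 ≈ 50, 35-44 ≈ 40.

45-54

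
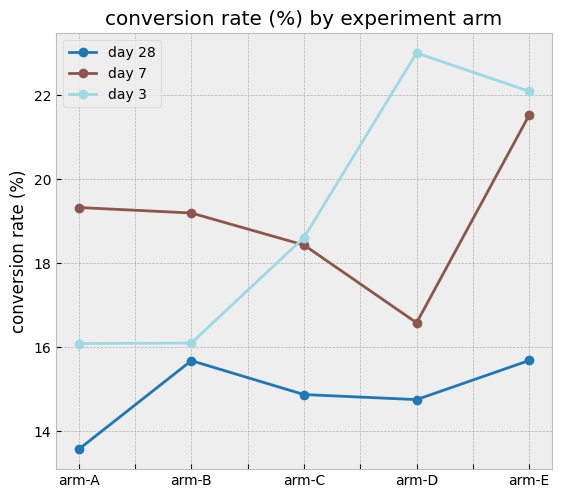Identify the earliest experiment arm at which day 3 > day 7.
arm-C

arm-B: day 3 ≈ 16 vs day 7 ≈ 19 (not yet); arm-C: day 3 ≈ 19 vs day 7 ≈ 18 (first crossover).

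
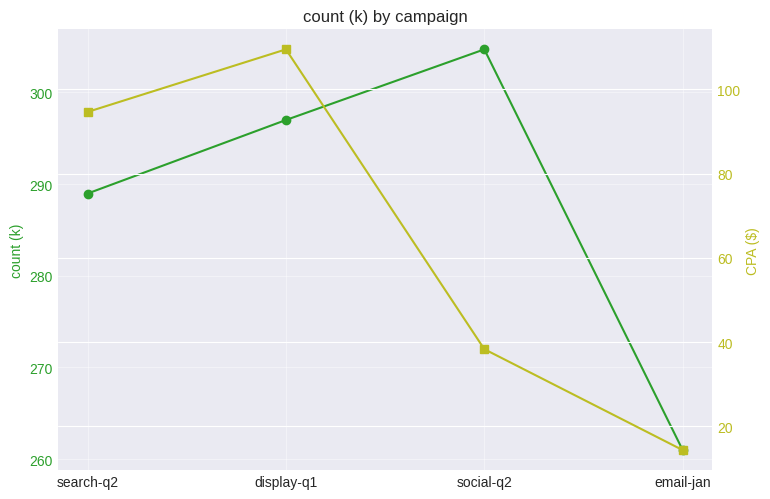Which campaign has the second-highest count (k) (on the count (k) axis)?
Top 3 (on the count (k) axis): social-q2 ≈ 305, display-q1 ≈ 295, search-q2 ≈ 290.

display-q1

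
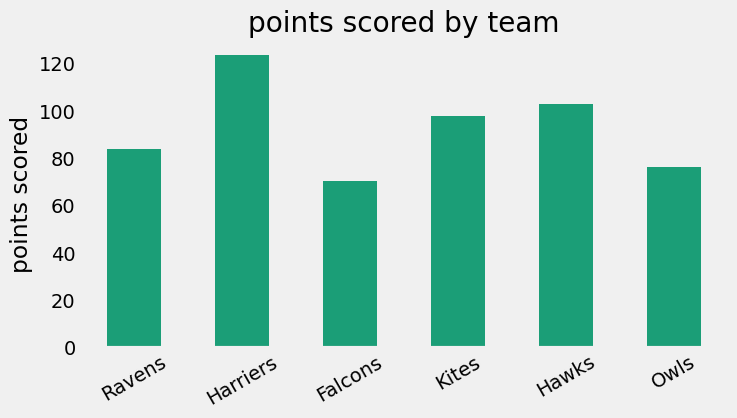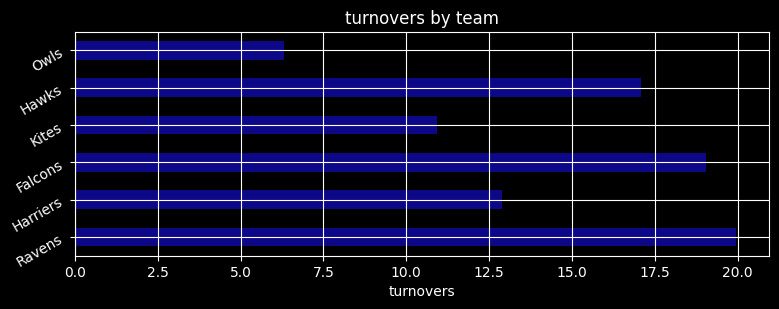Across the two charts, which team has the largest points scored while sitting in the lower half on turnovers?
Chart 2 median turnovers ≈ 14; below-median teams: Harriers, Kites, Owls. Among those, Harriers has the highest points scored (≈ 120).

Harriers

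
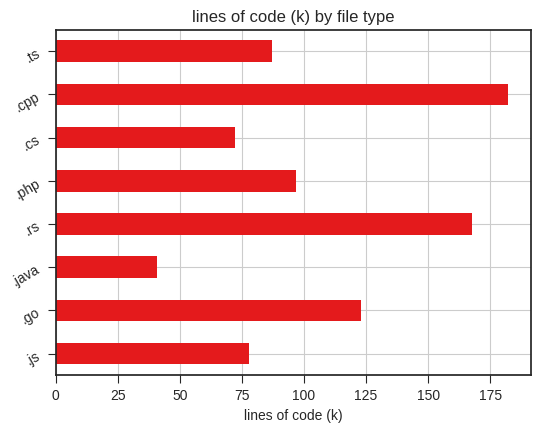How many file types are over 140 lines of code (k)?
Above 140: .rs, .cpp.

2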